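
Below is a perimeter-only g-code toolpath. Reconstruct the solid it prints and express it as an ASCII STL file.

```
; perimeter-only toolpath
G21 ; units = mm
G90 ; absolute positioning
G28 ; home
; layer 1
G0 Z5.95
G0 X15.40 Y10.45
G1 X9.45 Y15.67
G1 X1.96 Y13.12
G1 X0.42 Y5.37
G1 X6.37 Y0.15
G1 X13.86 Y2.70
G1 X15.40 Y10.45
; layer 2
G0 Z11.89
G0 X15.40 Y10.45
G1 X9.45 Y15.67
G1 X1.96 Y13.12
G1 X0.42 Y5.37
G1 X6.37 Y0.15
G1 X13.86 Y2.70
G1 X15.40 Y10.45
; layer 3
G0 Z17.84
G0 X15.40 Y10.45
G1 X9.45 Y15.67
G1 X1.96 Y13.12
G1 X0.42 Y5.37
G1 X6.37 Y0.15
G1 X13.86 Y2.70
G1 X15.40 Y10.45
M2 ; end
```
solid part
  facet normal 0.0000 0.0000 -1.0000
    outer loop
      vertex 1.96 13.12 0.00
      vertex 9.45 15.67 0.00
      vertex 15.40 10.45 0.00
    endloop
  endfacet
  facet normal 0.0000 0.0000 -1.0000
    outer loop
      vertex 0.42 5.37 0.00
      vertex 1.96 13.12 0.00
      vertex 15.40 10.45 0.00
    endloop
  endfacet
  facet normal 0.0000 0.0000 -1.0000
    outer loop
      vertex 6.37 0.15 0.00
      vertex 0.42 5.37 0.00
      vertex 15.40 10.45 0.00
    endloop
  endfacet
  facet normal 0.0000 0.0000 -1.0000
    outer loop
      vertex 13.86 2.70 0.00
      vertex 6.37 0.15 0.00
      vertex 15.40 10.45 0.00
    endloop
  endfacet
  facet normal 0.0000 0.0000 1.0000
    outer loop
      vertex 15.40 10.45 17.84
      vertex 9.45 15.67 17.84
      vertex 1.96 13.12 17.84
    endloop
  endfacet
  facet normal 0.0000 0.0000 1.0000
    outer loop
      vertex 15.40 10.45 17.84
      vertex 1.96 13.12 17.84
      vertex 0.42 5.37 17.84
    endloop
  endfacet
  facet normal 0.0000 0.0000 1.0000
    outer loop
      vertex 15.40 10.45 17.84
      vertex 0.42 5.37 17.84
      vertex 6.37 0.15 17.84
    endloop
  endfacet
  facet normal 0.0000 0.0000 1.0000
    outer loop
      vertex 15.40 10.45 17.84
      vertex 6.37 0.15 17.84
      vertex 13.86 2.70 17.84
    endloop
  endfacet
  facet normal 0.6595 0.7517 0.0000
    outer loop
      vertex 15.40 10.45 0.00
      vertex 9.45 15.67 0.00
      vertex 9.45 15.67 17.84
    endloop
  endfacet
  facet normal 0.6595 0.7517 0.0000
    outer loop
      vertex 15.40 10.45 0.00
      vertex 9.45 15.67 17.84
      vertex 15.40 10.45 17.84
    endloop
  endfacet
  facet normal -0.3223 0.9466 0.0000
    outer loop
      vertex 9.45 15.67 0.00
      vertex 1.96 13.12 0.00
      vertex 1.96 13.12 17.84
    endloop
  endfacet
  facet normal -0.3223 0.9466 0.0000
    outer loop
      vertex 9.45 15.67 0.00
      vertex 1.96 13.12 17.84
      vertex 9.45 15.67 17.84
    endloop
  endfacet
  facet normal -0.9808 0.1949 0.0000
    outer loop
      vertex 1.96 13.12 0.00
      vertex 0.42 5.37 0.00
      vertex 0.42 5.37 17.84
    endloop
  endfacet
  facet normal -0.9808 0.1949 0.0000
    outer loop
      vertex 1.96 13.12 0.00
      vertex 0.42 5.37 17.84
      vertex 1.96 13.12 17.84
    endloop
  endfacet
  facet normal -0.6595 -0.7517 0.0000
    outer loop
      vertex 0.42 5.37 0.00
      vertex 6.37 0.15 0.00
      vertex 6.37 0.15 17.84
    endloop
  endfacet
  facet normal -0.6595 -0.7517 0.0000
    outer loop
      vertex 0.42 5.37 0.00
      vertex 6.37 0.15 17.84
      vertex 0.42 5.37 17.84
    endloop
  endfacet
  facet normal 0.3223 -0.9466 0.0000
    outer loop
      vertex 6.37 0.15 0.00
      vertex 13.86 2.70 0.00
      vertex 13.86 2.70 17.84
    endloop
  endfacet
  facet normal 0.3223 -0.9466 0.0000
    outer loop
      vertex 6.37 0.15 0.00
      vertex 13.86 2.70 17.84
      vertex 6.37 0.15 17.84
    endloop
  endfacet
  facet normal 0.9808 -0.1949 0.0000
    outer loop
      vertex 13.86 2.70 0.00
      vertex 15.40 10.45 0.00
      vertex 15.40 10.45 17.84
    endloop
  endfacet
  facet normal 0.9808 -0.1949 0.0000
    outer loop
      vertex 13.86 2.70 0.00
      vertex 15.40 10.45 17.84
      vertex 13.86 2.70 17.84
    endloop
  endfacet
endsolid part

The G0 Z moves step by Δz≈5.95 mm. Every layer's G1 loop is the same polygon, so the solid is a straight extrusion of it from z=0 to z≈17.8. Closing with flat bottom and top caps and triangulating gives 20 facets — a regular 6-sided prism (a cylinder approximated with 6 flat sides), circumscribed radius ≈ 7.91 mm, height ≈ 17.8 mm.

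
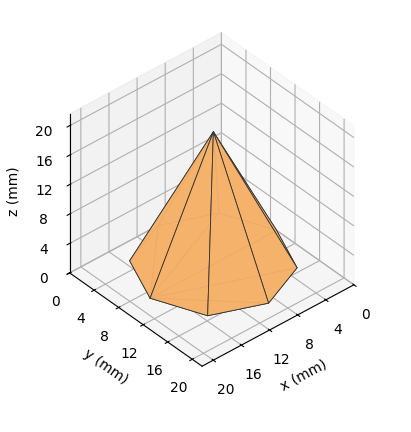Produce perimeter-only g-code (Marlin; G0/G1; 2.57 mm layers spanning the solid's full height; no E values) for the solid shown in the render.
Reading the render: the shape is a regular 8-sided pyramid, base circumscribed radius ≈ 9 mm, apex at z ≈ 18 mm (dimensions read to the nearest mm from the axis ticks). For the g-code, the solid's height is divided into equal slices at the stated Δz and each level perimeter traced with G1 moves after a G0 lift.

; perimeter-only toolpath
G21 ; units = mm
G90 ; absolute positioning
G28 ; home
; layer 1
G0 Z2.57
G0 X16.71 Y9.00
G1 X14.45 Y14.45
G1 X9.00 Y16.71
G1 X3.55 Y14.45
G1 X1.29 Y9.00
G1 X3.55 Y3.55
G1 X9.00 Y1.29
G1 X14.45 Y3.55
G1 X16.71 Y9.00
; layer 2
G0 Z5.14
G0 X15.43 Y9.00
G1 X13.54 Y13.54
G1 X9.00 Y15.43
G1 X4.46 Y13.54
G1 X2.57 Y9.00
G1 X4.46 Y4.46
G1 X9.00 Y2.57
G1 X13.54 Y4.46
G1 X15.43 Y9.00
; layer 3
G0 Z7.71
G0 X14.14 Y9.00
G1 X12.63 Y12.63
G1 X9.00 Y14.14
G1 X5.37 Y12.63
G1 X3.86 Y9.00
G1 X5.37 Y5.37
G1 X9.00 Y3.86
G1 X12.63 Y5.37
G1 X14.14 Y9.00
; layer 4
G0 Z10.29
G0 X12.86 Y9.00
G1 X11.73 Y11.73
G1 X9.00 Y12.86
G1 X6.27 Y11.73
G1 X5.14 Y9.00
G1 X6.27 Y6.27
G1 X9.00 Y5.14
G1 X11.73 Y6.27
G1 X12.86 Y9.00
; layer 5
G0 Z12.86
G0 X11.57 Y9.00
G1 X10.82 Y10.82
G1 X9.00 Y11.57
G1 X7.18 Y10.82
G1 X6.43 Y9.00
G1 X7.18 Y7.18
G1 X9.00 Y6.43
G1 X10.82 Y7.18
G1 X11.57 Y9.00
; layer 6
G0 Z15.43
G0 X10.29 Y9.00
G1 X9.91 Y9.91
G1 X9.00 Y10.29
G1 X8.09 Y9.91
G1 X7.71 Y9.00
G1 X8.09 Y8.09
G1 X9.00 Y7.71
G1 X9.91 Y8.09
G1 X10.29 Y9.00
M2 ; end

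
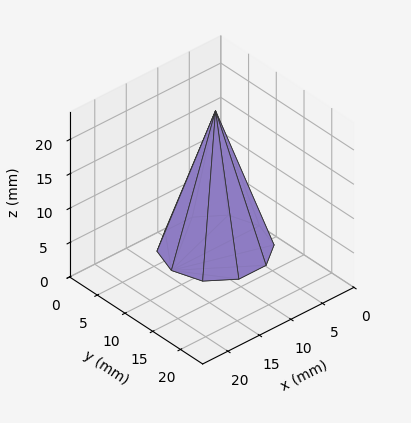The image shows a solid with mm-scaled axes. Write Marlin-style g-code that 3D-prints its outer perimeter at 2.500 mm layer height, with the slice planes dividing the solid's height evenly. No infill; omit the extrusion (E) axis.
Reading the render: the shape is a regular 10-sided pyramid, base circumscribed radius ≈ 7 mm, apex at z ≈ 20 mm (dimensions read to the nearest mm from the axis ticks). For the g-code, the solid's height is divided into equal slices at the stated Δz and each level perimeter traced with G1 moves after a G0 lift.

; perimeter-only toolpath
G21 ; units = mm
G90 ; absolute positioning
G28 ; home
; layer 1
G0 Z2.500
G0 X13.125 Y7.000
G1 X11.955 Y10.600
G1 X8.893 Y12.825
G1 X5.107 Y12.825
G1 X2.045 Y10.600
G1 X0.875 Y7.000
G1 X2.045 Y3.400
G1 X5.107 Y1.175
G1 X8.893 Y1.175
G1 X11.955 Y3.400
G1 X13.125 Y7.000
; layer 2
G0 Z5.000
G0 X12.250 Y7.000
G1 X11.247 Y10.085
G1 X8.622 Y11.993
G1 X5.378 Y11.993
G1 X2.753 Y10.085
G1 X1.750 Y7.000
G1 X2.753 Y3.915
G1 X5.378 Y2.007
G1 X8.622 Y2.007
G1 X11.247 Y3.915
G1 X12.250 Y7.000
; layer 3
G0 Z7.500
G0 X11.375 Y7.000
G1 X10.539 Y9.571
G1 X8.352 Y11.161
G1 X5.648 Y11.161
G1 X3.461 Y9.571
G1 X2.625 Y7.000
G1 X3.461 Y4.429
G1 X5.648 Y2.839
G1 X8.352 Y2.839
G1 X10.539 Y4.429
G1 X11.375 Y7.000
; layer 4
G0 Z10.000
G0 X10.500 Y7.000
G1 X9.832 Y9.057
G1 X8.082 Y10.329
G1 X5.918 Y10.329
G1 X4.168 Y9.057
G1 X3.500 Y7.000
G1 X4.168 Y4.943
G1 X5.918 Y3.671
G1 X8.082 Y3.671
G1 X9.832 Y4.943
G1 X10.500 Y7.000
; layer 5
G0 Z12.500
G0 X9.625 Y7.000
G1 X9.124 Y8.543
G1 X7.811 Y9.496
G1 X6.189 Y9.496
G1 X4.876 Y8.543
G1 X4.375 Y7.000
G1 X4.876 Y5.457
G1 X6.189 Y4.504
G1 X7.811 Y4.504
G1 X9.124 Y5.457
G1 X9.625 Y7.000
; layer 6
G0 Z15.000
G0 X8.750 Y7.000
G1 X8.416 Y8.029
G1 X7.541 Y8.664
G1 X6.459 Y8.664
G1 X5.584 Y8.029
G1 X5.250 Y7.000
G1 X5.584 Y5.971
G1 X6.459 Y5.336
G1 X7.541 Y5.336
G1 X8.416 Y5.971
G1 X8.750 Y7.000
; layer 7
G0 Z17.500
G0 X7.875 Y7.000
G1 X7.708 Y7.514
G1 X7.270 Y7.832
G1 X6.730 Y7.832
G1 X6.292 Y7.514
G1 X6.125 Y7.000
G1 X6.292 Y6.486
G1 X6.730 Y6.168
G1 X7.270 Y6.168
G1 X7.708 Y6.486
G1 X7.875 Y7.000
M2 ; end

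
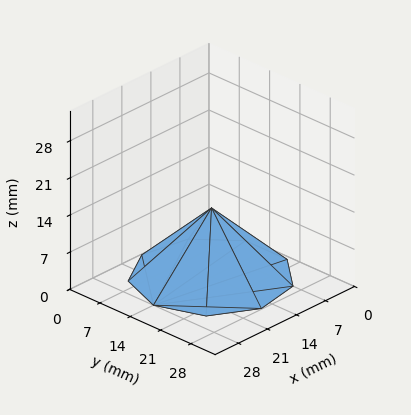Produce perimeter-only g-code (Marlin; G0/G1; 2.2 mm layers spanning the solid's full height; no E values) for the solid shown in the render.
Reading the render: the shape is a regular 9-sided pyramid, base circumscribed radius ≈ 14 mm, apex at z ≈ 13 mm (dimensions read to the nearest mm from the axis ticks). For the g-code, the solid's height is divided into equal slices at the stated Δz and each level perimeter traced with G1 moves after a G0 lift.

; perimeter-only toolpath
G21 ; units = mm
G90 ; absolute positioning
G28 ; home
; layer 1
G0 Z2.2
G0 X25.7 Y14.0
G1 X22.9 Y21.5
G1 X16.0 Y25.5
G1 X8.2 Y24.1
G1 X3.0 Y18.0
G1 X3.0 Y10.0
G1 X8.2 Y3.9
G1 X16.0 Y2.5
G1 X22.9 Y6.5
G1 X25.7 Y14.0
; layer 2
G0 Z4.3
G0 X23.3 Y14.0
G1 X21.1 Y20.0
G1 X15.6 Y23.2
G1 X9.3 Y22.1
G1 X5.2 Y17.2
G1 X5.2 Y10.8
G1 X9.3 Y5.9
G1 X15.6 Y4.8
G1 X21.1 Y8.0
G1 X23.3 Y14.0
; layer 3
G0 Z6.5
G0 X21.0 Y14.0
G1 X19.4 Y18.5
G1 X15.2 Y20.9
G1 X10.5 Y20.1
G1 X7.4 Y16.4
G1 X7.4 Y11.6
G1 X10.5 Y8.0
G1 X15.2 Y7.1
G1 X19.4 Y9.5
G1 X21.0 Y14.0
; layer 4
G0 Z8.7
G0 X18.7 Y14.0
G1 X17.6 Y17.0
G1 X14.8 Y18.6
G1 X11.7 Y18.0
G1 X9.6 Y15.6
G1 X9.6 Y12.4
G1 X11.7 Y10.0
G1 X14.8 Y9.4
G1 X17.6 Y11.0
G1 X18.7 Y14.0
; layer 5
G0 Z10.8
G0 X16.3 Y14.0
G1 X15.8 Y15.5
G1 X14.4 Y16.3
G1 X12.8 Y16.0
G1 X11.8 Y14.8
G1 X11.8 Y13.2
G1 X12.8 Y12.0
G1 X14.4 Y11.7
G1 X15.8 Y12.5
G1 X16.3 Y14.0
M2 ; end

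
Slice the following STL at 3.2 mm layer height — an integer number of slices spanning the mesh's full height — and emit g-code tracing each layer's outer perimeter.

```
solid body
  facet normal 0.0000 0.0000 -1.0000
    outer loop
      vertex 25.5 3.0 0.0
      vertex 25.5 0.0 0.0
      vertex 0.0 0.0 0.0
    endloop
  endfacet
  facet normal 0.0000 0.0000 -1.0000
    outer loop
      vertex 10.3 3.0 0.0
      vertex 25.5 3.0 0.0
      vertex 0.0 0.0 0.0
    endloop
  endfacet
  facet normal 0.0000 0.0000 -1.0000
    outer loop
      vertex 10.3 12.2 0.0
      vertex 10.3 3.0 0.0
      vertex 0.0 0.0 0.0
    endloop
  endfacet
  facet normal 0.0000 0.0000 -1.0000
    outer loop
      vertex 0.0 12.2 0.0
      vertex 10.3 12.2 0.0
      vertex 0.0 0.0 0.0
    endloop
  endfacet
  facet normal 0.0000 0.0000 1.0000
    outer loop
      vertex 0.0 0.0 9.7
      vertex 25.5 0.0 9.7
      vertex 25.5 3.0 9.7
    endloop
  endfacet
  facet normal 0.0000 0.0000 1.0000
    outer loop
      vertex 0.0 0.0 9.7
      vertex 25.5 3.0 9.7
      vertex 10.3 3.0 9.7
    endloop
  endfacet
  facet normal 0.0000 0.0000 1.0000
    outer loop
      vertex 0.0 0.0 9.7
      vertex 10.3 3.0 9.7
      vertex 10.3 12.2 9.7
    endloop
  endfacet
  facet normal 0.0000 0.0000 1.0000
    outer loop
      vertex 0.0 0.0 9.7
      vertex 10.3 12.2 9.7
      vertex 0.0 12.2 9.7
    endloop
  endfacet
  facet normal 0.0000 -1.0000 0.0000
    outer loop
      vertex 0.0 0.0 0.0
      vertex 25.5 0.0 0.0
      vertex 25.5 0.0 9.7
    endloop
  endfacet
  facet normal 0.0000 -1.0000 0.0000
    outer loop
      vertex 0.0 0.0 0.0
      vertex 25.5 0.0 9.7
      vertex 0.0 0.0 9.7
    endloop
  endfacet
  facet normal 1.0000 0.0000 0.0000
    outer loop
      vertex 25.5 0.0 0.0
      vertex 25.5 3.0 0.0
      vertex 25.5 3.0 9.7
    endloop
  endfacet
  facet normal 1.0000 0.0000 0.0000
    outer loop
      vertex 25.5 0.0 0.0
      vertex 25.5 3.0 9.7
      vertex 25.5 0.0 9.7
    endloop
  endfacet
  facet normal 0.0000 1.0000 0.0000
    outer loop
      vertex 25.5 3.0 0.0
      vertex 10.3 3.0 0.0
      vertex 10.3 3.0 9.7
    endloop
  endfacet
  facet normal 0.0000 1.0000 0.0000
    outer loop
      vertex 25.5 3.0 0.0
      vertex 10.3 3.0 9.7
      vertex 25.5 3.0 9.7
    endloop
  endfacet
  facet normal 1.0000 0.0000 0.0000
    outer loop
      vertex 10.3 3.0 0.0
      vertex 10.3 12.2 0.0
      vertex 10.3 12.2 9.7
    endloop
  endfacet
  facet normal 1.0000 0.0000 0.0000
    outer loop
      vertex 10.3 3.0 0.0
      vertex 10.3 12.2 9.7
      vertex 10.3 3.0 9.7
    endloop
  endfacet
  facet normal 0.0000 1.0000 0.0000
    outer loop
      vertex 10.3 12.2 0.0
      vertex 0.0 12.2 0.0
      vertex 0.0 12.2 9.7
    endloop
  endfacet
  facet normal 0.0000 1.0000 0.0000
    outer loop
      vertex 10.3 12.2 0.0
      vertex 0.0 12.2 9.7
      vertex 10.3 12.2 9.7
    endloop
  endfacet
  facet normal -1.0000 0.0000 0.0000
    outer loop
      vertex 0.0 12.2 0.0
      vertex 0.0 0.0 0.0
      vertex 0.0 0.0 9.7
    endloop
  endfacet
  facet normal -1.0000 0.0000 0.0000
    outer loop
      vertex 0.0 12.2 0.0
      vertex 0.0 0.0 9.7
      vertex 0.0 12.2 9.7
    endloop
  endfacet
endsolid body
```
; perimeter-only toolpath
G21 ; units = mm
G90 ; absolute positioning
G28 ; home
; layer 1
G0 Z3.2
G0 X0.0 Y0.0
G1 X25.5 Y0.0
G1 X25.5 Y3.0
G1 X10.3 Y3.0
G1 X10.3 Y12.2
G1 X0.0 Y12.2
G1 X0.0 Y0.0
; layer 2
G0 Z6.5
G0 X0.0 Y0.0
G1 X25.5 Y0.0
G1 X25.5 Y3.0
G1 X10.3 Y3.0
G1 X10.3 Y12.2
G1 X0.0 Y12.2
G1 X0.0 Y0.0
; layer 3
G0 Z9.7
G0 X0.0 Y0.0
G1 X25.5 Y0.0
G1 X25.5 Y3.0
G1 X10.3 Y3.0
G1 X10.3 Y12.2
G1 X0.0 Y12.2
G1 X0.0 Y0.0
M2 ; end

The solid is an L-shaped prism: outer 25.5 × 12.2 mm, arm thicknesses ≈ 3 mm (horizontal) and 10.3 mm (vertical), extruded 9.7 mm in z. Slicing at Δz = 3.2 mm — 3 equal slices spanning the solid's height, so layer i sits at z = i·h/3 — gives 3 non-empty perimeters. Each is a 6-segment closed polygon; G0 lifts to the layer z and rapids to the start vertex, then G1 traces the edges.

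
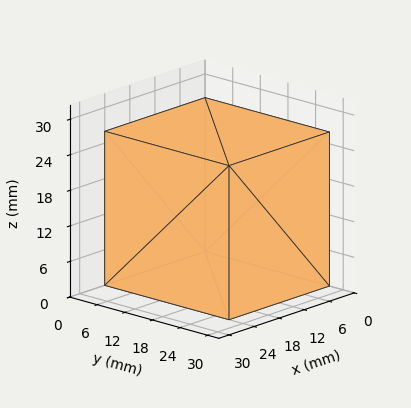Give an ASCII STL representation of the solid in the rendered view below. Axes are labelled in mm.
Reading the render: the shape is a rectangular box, roughly 24 × 27 mm footprint and 26 mm tall (dimensions read to the nearest mm from the axis ticks). For the STL, each face is triangulated and given an outward normal.

solid part
  facet normal 0.0000 0.0000 -1.0000
    outer loop
      vertex 24.000 27.000 0.000
      vertex 24.000 0.000 0.000
      vertex 0.000 0.000 0.000
    endloop
  endfacet
  facet normal 0.0000 0.0000 -1.0000
    outer loop
      vertex 0.000 27.000 0.000
      vertex 24.000 27.000 0.000
      vertex 0.000 0.000 0.000
    endloop
  endfacet
  facet normal 0.0000 0.0000 1.0000
    outer loop
      vertex 0.000 0.000 26.000
      vertex 24.000 0.000 26.000
      vertex 24.000 27.000 26.000
    endloop
  endfacet
  facet normal 0.0000 0.0000 1.0000
    outer loop
      vertex 0.000 0.000 26.000
      vertex 24.000 27.000 26.000
      vertex 0.000 27.000 26.000
    endloop
  endfacet
  facet normal 0.0000 -1.0000 0.0000
    outer loop
      vertex 0.000 0.000 0.000
      vertex 24.000 0.000 0.000
      vertex 24.000 0.000 26.000
    endloop
  endfacet
  facet normal 0.0000 -1.0000 0.0000
    outer loop
      vertex 0.000 0.000 0.000
      vertex 24.000 0.000 26.000
      vertex 0.000 0.000 26.000
    endloop
  endfacet
  facet normal 0.0000 1.0000 0.0000
    outer loop
      vertex 24.000 27.000 26.000
      vertex 24.000 27.000 0.000
      vertex 0.000 27.000 0.000
    endloop
  endfacet
  facet normal 0.0000 1.0000 0.0000
    outer loop
      vertex 0.000 27.000 26.000
      vertex 24.000 27.000 26.000
      vertex 0.000 27.000 0.000
    endloop
  endfacet
  facet normal -1.0000 0.0000 0.0000
    outer loop
      vertex 0.000 27.000 26.000
      vertex 0.000 27.000 0.000
      vertex 0.000 0.000 0.000
    endloop
  endfacet
  facet normal -1.0000 0.0000 0.0000
    outer loop
      vertex 0.000 0.000 26.000
      vertex 0.000 27.000 26.000
      vertex 0.000 0.000 0.000
    endloop
  endfacet
  facet normal 1.0000 0.0000 0.0000
    outer loop
      vertex 24.000 0.000 0.000
      vertex 24.000 27.000 0.000
      vertex 24.000 27.000 26.000
    endloop
  endfacet
  facet normal 1.0000 0.0000 0.0000
    outer loop
      vertex 24.000 0.000 0.000
      vertex 24.000 27.000 26.000
      vertex 24.000 0.000 26.000
    endloop
  endfacet
endsolid part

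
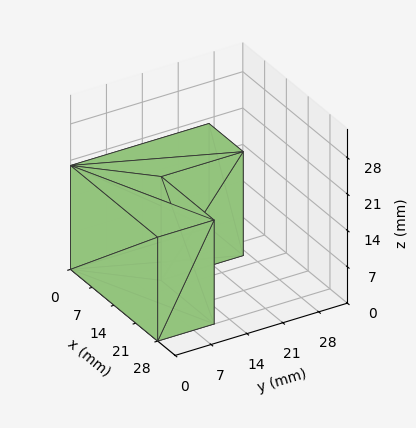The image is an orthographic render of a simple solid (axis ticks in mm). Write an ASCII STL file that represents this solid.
Reading the render: the shape is an L-shaped prism: outer 28 × 27 mm, arm thicknesses ≈ 11 mm (horizontal) and 11 mm (vertical), extruded 20 mm in z (dimensions read to the nearest mm from the axis ticks). For the STL, each face is triangulated and given an outward normal.

solid part
  facet normal 0.0000 0.0000 -1.0000
    outer loop
      vertex 28.00 11.00 0.00
      vertex 28.00 0.00 0.00
      vertex 0.00 0.00 0.00
    endloop
  endfacet
  facet normal 0.0000 0.0000 -1.0000
    outer loop
      vertex 11.00 11.00 0.00
      vertex 28.00 11.00 0.00
      vertex 0.00 0.00 0.00
    endloop
  endfacet
  facet normal 0.0000 0.0000 -1.0000
    outer loop
      vertex 11.00 27.00 0.00
      vertex 11.00 11.00 0.00
      vertex 0.00 0.00 0.00
    endloop
  endfacet
  facet normal 0.0000 0.0000 -1.0000
    outer loop
      vertex 0.00 27.00 0.00
      vertex 11.00 27.00 0.00
      vertex 0.00 0.00 0.00
    endloop
  endfacet
  facet normal 0.0000 0.0000 1.0000
    outer loop
      vertex 0.00 0.00 20.00
      vertex 28.00 0.00 20.00
      vertex 28.00 11.00 20.00
    endloop
  endfacet
  facet normal 0.0000 0.0000 1.0000
    outer loop
      vertex 0.00 0.00 20.00
      vertex 28.00 11.00 20.00
      vertex 11.00 11.00 20.00
    endloop
  endfacet
  facet normal 0.0000 0.0000 1.0000
    outer loop
      vertex 0.00 0.00 20.00
      vertex 11.00 11.00 20.00
      vertex 11.00 27.00 20.00
    endloop
  endfacet
  facet normal 0.0000 0.0000 1.0000
    outer loop
      vertex 0.00 0.00 20.00
      vertex 11.00 27.00 20.00
      vertex 0.00 27.00 20.00
    endloop
  endfacet
  facet normal 0.0000 -1.0000 0.0000
    outer loop
      vertex 0.00 0.00 0.00
      vertex 28.00 0.00 0.00
      vertex 28.00 0.00 20.00
    endloop
  endfacet
  facet normal 0.0000 -1.0000 0.0000
    outer loop
      vertex 0.00 0.00 0.00
      vertex 28.00 0.00 20.00
      vertex 0.00 0.00 20.00
    endloop
  endfacet
  facet normal 1.0000 0.0000 0.0000
    outer loop
      vertex 28.00 0.00 0.00
      vertex 28.00 11.00 0.00
      vertex 28.00 11.00 20.00
    endloop
  endfacet
  facet normal 1.0000 0.0000 0.0000
    outer loop
      vertex 28.00 0.00 0.00
      vertex 28.00 11.00 20.00
      vertex 28.00 0.00 20.00
    endloop
  endfacet
  facet normal 0.0000 1.0000 0.0000
    outer loop
      vertex 28.00 11.00 0.00
      vertex 11.00 11.00 0.00
      vertex 11.00 11.00 20.00
    endloop
  endfacet
  facet normal 0.0000 1.0000 0.0000
    outer loop
      vertex 28.00 11.00 0.00
      vertex 11.00 11.00 20.00
      vertex 28.00 11.00 20.00
    endloop
  endfacet
  facet normal 1.0000 0.0000 0.0000
    outer loop
      vertex 11.00 11.00 0.00
      vertex 11.00 27.00 0.00
      vertex 11.00 27.00 20.00
    endloop
  endfacet
  facet normal 1.0000 0.0000 0.0000
    outer loop
      vertex 11.00 11.00 0.00
      vertex 11.00 27.00 20.00
      vertex 11.00 11.00 20.00
    endloop
  endfacet
  facet normal 0.0000 1.0000 0.0000
    outer loop
      vertex 11.00 27.00 0.00
      vertex 0.00 27.00 0.00
      vertex 0.00 27.00 20.00
    endloop
  endfacet
  facet normal 0.0000 1.0000 0.0000
    outer loop
      vertex 11.00 27.00 0.00
      vertex 0.00 27.00 20.00
      vertex 11.00 27.00 20.00
    endloop
  endfacet
  facet normal -1.0000 0.0000 0.0000
    outer loop
      vertex 0.00 27.00 0.00
      vertex 0.00 0.00 0.00
      vertex 0.00 0.00 20.00
    endloop
  endfacet
  facet normal -1.0000 0.0000 0.0000
    outer loop
      vertex 0.00 27.00 0.00
      vertex 0.00 0.00 20.00
      vertex 0.00 27.00 20.00
    endloop
  endfacet
endsolid part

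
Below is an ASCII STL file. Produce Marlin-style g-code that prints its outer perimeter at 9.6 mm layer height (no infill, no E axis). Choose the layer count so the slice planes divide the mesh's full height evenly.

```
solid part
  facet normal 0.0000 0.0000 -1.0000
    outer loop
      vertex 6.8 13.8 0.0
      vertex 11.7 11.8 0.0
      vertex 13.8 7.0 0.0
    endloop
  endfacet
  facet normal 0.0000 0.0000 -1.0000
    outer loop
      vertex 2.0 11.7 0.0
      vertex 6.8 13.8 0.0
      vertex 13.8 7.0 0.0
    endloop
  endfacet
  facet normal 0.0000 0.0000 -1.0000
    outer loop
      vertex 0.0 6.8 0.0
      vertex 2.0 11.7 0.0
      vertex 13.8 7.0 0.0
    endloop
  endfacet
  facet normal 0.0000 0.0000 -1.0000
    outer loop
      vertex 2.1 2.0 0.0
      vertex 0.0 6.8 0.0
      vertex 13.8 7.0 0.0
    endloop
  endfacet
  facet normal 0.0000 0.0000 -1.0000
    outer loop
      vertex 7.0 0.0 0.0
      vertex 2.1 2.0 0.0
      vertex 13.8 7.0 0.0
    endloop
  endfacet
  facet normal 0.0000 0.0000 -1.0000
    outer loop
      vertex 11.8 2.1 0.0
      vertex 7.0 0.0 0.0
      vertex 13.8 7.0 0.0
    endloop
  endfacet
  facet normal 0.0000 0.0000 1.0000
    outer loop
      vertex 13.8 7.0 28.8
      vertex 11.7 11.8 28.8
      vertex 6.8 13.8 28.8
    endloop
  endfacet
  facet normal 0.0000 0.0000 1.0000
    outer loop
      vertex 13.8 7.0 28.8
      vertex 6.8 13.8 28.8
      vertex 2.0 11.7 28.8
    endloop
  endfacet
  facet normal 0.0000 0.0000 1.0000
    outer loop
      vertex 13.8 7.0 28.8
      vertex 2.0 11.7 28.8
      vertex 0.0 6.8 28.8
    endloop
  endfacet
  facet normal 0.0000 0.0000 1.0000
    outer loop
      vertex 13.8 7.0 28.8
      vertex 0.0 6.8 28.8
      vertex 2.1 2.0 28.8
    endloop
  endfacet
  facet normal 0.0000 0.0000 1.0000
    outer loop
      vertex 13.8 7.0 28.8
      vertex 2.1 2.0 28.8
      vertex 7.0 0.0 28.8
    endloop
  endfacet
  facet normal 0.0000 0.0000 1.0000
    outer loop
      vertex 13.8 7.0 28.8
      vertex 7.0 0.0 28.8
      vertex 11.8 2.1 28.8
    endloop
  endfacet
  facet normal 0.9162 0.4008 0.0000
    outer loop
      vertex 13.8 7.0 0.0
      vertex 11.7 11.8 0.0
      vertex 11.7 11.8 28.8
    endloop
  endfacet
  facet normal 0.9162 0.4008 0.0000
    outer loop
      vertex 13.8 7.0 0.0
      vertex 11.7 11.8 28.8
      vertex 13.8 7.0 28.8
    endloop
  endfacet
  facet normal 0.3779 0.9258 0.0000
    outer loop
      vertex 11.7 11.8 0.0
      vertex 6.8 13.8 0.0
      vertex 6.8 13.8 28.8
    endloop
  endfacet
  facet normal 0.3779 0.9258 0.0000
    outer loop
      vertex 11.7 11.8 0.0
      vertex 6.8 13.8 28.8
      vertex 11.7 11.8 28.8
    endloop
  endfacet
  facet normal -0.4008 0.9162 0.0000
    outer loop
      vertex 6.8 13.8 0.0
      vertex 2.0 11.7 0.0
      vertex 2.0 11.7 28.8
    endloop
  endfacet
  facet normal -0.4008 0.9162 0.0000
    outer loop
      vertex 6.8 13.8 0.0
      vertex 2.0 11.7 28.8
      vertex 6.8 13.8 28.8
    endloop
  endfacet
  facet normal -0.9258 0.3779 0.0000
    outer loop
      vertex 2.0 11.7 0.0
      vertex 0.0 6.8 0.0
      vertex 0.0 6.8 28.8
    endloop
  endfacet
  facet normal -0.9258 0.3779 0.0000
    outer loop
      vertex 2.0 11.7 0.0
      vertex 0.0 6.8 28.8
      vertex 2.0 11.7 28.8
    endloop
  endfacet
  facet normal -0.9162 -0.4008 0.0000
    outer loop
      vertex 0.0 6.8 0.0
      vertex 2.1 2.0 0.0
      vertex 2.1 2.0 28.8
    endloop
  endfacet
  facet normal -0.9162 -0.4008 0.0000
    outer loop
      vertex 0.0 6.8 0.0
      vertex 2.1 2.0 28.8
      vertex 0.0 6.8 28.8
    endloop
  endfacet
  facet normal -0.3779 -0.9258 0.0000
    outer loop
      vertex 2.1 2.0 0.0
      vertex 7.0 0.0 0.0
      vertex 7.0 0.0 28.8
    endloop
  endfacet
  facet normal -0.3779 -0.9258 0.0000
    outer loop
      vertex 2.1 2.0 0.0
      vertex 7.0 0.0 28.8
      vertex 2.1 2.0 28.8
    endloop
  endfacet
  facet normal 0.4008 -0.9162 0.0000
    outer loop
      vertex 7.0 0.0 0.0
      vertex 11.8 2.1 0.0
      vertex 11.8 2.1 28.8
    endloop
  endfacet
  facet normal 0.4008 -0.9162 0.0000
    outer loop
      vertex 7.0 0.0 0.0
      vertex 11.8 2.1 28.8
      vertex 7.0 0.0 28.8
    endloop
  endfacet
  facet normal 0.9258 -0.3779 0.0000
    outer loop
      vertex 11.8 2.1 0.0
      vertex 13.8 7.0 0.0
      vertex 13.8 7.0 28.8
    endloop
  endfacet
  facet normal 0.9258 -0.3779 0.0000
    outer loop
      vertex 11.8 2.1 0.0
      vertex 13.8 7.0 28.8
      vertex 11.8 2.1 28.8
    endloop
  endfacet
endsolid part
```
; perimeter-only toolpath
G21 ; units = mm
G90 ; absolute positioning
G28 ; home
; layer 1
G0 Z9.6
G0 X13.8 Y7.0
G1 X11.7 Y11.8
G1 X6.8 Y13.8
G1 X2.0 Y11.7
G1 X0.0 Y6.8
G1 X2.1 Y2.0
G1 X7.0 Y0.0
G1 X11.8 Y2.1
G1 X13.8 Y7.0
; layer 2
G0 Z19.2
G0 X13.8 Y7.0
G1 X11.7 Y11.8
G1 X6.8 Y13.8
G1 X2.0 Y11.7
G1 X0.0 Y6.8
G1 X2.1 Y2.0
G1 X7.0 Y0.0
G1 X11.8 Y2.1
G1 X13.8 Y7.0
; layer 3
G0 Z28.8
G0 X13.8 Y7.0
G1 X11.7 Y11.8
G1 X6.8 Y13.8
G1 X2.0 Y11.7
G1 X0.0 Y6.8
G1 X2.1 Y2.0
G1 X7.0 Y0.0
G1 X11.8 Y2.1
G1 X13.8 Y7.0
M2 ; end

The solid is a regular 8-sided prism (a cylinder approximated with 8 flat sides), circumscribed radius ≈ 6.9 mm, height ≈ 28.8 mm. Slicing at Δz = 9.6 mm — 3 equal slices spanning the solid's height, so layer i sits at z = i·h/3 — gives 3 non-empty perimeters. Each is a 8-segment closed polygon; G0 lifts to the layer z and rapids to the start vertex, then G1 traces the edges.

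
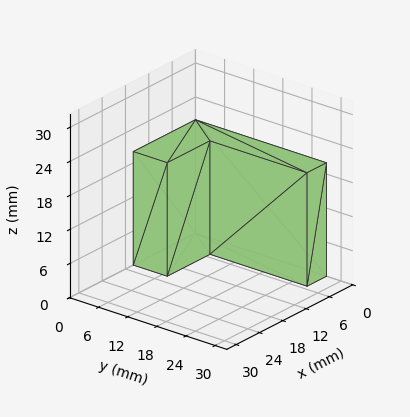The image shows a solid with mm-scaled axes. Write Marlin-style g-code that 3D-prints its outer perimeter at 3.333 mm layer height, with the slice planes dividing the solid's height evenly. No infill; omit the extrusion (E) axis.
Reading the render: the shape is an L-shaped prism: outer 16 × 27 mm, arm thicknesses ≈ 7 mm (horizontal) and 5 mm (vertical), extruded 20 mm in z (dimensions read to the nearest mm from the axis ticks). For the g-code, the solid's height is divided into equal slices at the stated Δz and each level perimeter traced with G1 moves after a G0 lift.

; perimeter-only toolpath
G21 ; units = mm
G90 ; absolute positioning
G28 ; home
; layer 1
G0 Z3.333
G0 X0.000 Y0.000
G1 X16.000 Y0.000
G1 X16.000 Y7.000
G1 X5.000 Y7.000
G1 X5.000 Y27.000
G1 X0.000 Y27.000
G1 X0.000 Y0.000
; layer 2
G0 Z6.667
G0 X0.000 Y0.000
G1 X16.000 Y0.000
G1 X16.000 Y7.000
G1 X5.000 Y7.000
G1 X5.000 Y27.000
G1 X0.000 Y27.000
G1 X0.000 Y0.000
; layer 3
G0 Z10.000
G0 X0.000 Y0.000
G1 X16.000 Y0.000
G1 X16.000 Y7.000
G1 X5.000 Y7.000
G1 X5.000 Y27.000
G1 X0.000 Y27.000
G1 X0.000 Y0.000
; layer 4
G0 Z13.333
G0 X0.000 Y0.000
G1 X16.000 Y0.000
G1 X16.000 Y7.000
G1 X5.000 Y7.000
G1 X5.000 Y27.000
G1 X0.000 Y27.000
G1 X0.000 Y0.000
; layer 5
G0 Z16.667
G0 X0.000 Y0.000
G1 X16.000 Y0.000
G1 X16.000 Y7.000
G1 X5.000 Y7.000
G1 X5.000 Y27.000
G1 X0.000 Y27.000
G1 X0.000 Y0.000
; layer 6
G0 Z20.000
G0 X0.000 Y0.000
G1 X16.000 Y0.000
G1 X16.000 Y7.000
G1 X5.000 Y7.000
G1 X5.000 Y27.000
G1 X0.000 Y27.000
G1 X0.000 Y0.000
M2 ; end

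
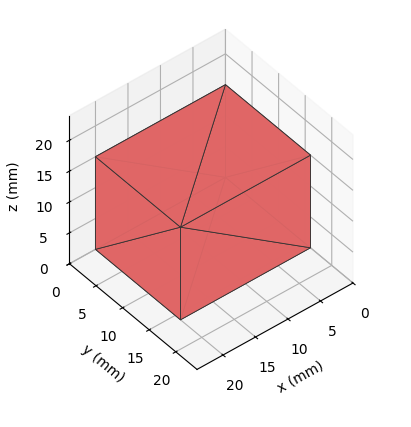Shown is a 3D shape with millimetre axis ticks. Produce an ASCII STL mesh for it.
Reading the render: the shape is a rectangular box, roughly 20 × 16 mm footprint and 15 mm tall (dimensions read to the nearest mm from the axis ticks). For the STL, each face is triangulated and given an outward normal.

solid part
  facet normal 0.0000 0.0000 -1.0000
    outer loop
      vertex 20.0 16.0 0.0
      vertex 20.0 0.0 0.0
      vertex 0.0 0.0 0.0
    endloop
  endfacet
  facet normal 0.0000 0.0000 -1.0000
    outer loop
      vertex 0.0 16.0 0.0
      vertex 20.0 16.0 0.0
      vertex 0.0 0.0 0.0
    endloop
  endfacet
  facet normal 0.0000 0.0000 1.0000
    outer loop
      vertex 0.0 0.0 15.0
      vertex 20.0 0.0 15.0
      vertex 20.0 16.0 15.0
    endloop
  endfacet
  facet normal 0.0000 0.0000 1.0000
    outer loop
      vertex 0.0 0.0 15.0
      vertex 20.0 16.0 15.0
      vertex 0.0 16.0 15.0
    endloop
  endfacet
  facet normal 0.0000 -1.0000 0.0000
    outer loop
      vertex 0.0 0.0 0.0
      vertex 20.0 0.0 0.0
      vertex 20.0 0.0 15.0
    endloop
  endfacet
  facet normal 0.0000 -1.0000 0.0000
    outer loop
      vertex 0.0 0.0 0.0
      vertex 20.0 0.0 15.0
      vertex 0.0 0.0 15.0
    endloop
  endfacet
  facet normal 0.0000 1.0000 0.0000
    outer loop
      vertex 20.0 16.0 15.0
      vertex 20.0 16.0 0.0
      vertex 0.0 16.0 0.0
    endloop
  endfacet
  facet normal 0.0000 1.0000 0.0000
    outer loop
      vertex 0.0 16.0 15.0
      vertex 20.0 16.0 15.0
      vertex 0.0 16.0 0.0
    endloop
  endfacet
  facet normal -1.0000 0.0000 0.0000
    outer loop
      vertex 0.0 16.0 15.0
      vertex 0.0 16.0 0.0
      vertex 0.0 0.0 0.0
    endloop
  endfacet
  facet normal -1.0000 0.0000 0.0000
    outer loop
      vertex 0.0 0.0 15.0
      vertex 0.0 16.0 15.0
      vertex 0.0 0.0 0.0
    endloop
  endfacet
  facet normal 1.0000 0.0000 0.0000
    outer loop
      vertex 20.0 0.0 0.0
      vertex 20.0 16.0 0.0
      vertex 20.0 16.0 15.0
    endloop
  endfacet
  facet normal 1.0000 0.0000 0.0000
    outer loop
      vertex 20.0 0.0 0.0
      vertex 20.0 16.0 15.0
      vertex 20.0 0.0 15.0
    endloop
  endfacet
endsolid part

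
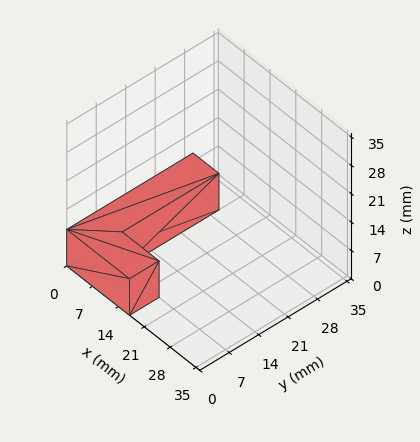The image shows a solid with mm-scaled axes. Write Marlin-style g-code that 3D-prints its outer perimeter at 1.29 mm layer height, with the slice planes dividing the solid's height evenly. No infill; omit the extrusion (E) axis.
Reading the render: the shape is an L-shaped prism: outer 17 × 30 mm, arm thicknesses ≈ 7 mm (horizontal) and 7 mm (vertical), extruded 9 mm in z (dimensions read to the nearest mm from the axis ticks). For the g-code, the solid's height is divided into equal slices at the stated Δz and each level perimeter traced with G1 moves after a G0 lift.

; perimeter-only toolpath
G21 ; units = mm
G90 ; absolute positioning
G28 ; home
; layer 1
G0 Z1.29
G0 X0.00 Y0.00
G1 X17.00 Y0.00
G1 X17.00 Y7.00
G1 X7.00 Y7.00
G1 X7.00 Y30.00
G1 X0.00 Y30.00
G1 X0.00 Y0.00
; layer 2
G0 Z2.57
G0 X0.00 Y0.00
G1 X17.00 Y0.00
G1 X17.00 Y7.00
G1 X7.00 Y7.00
G1 X7.00 Y30.00
G1 X0.00 Y30.00
G1 X0.00 Y0.00
; layer 3
G0 Z3.86
G0 X0.00 Y0.00
G1 X17.00 Y0.00
G1 X17.00 Y7.00
G1 X7.00 Y7.00
G1 X7.00 Y30.00
G1 X0.00 Y30.00
G1 X0.00 Y0.00
; layer 4
G0 Z5.14
G0 X0.00 Y0.00
G1 X17.00 Y0.00
G1 X17.00 Y7.00
G1 X7.00 Y7.00
G1 X7.00 Y30.00
G1 X0.00 Y30.00
G1 X0.00 Y0.00
; layer 5
G0 Z6.43
G0 X0.00 Y0.00
G1 X17.00 Y0.00
G1 X17.00 Y7.00
G1 X7.00 Y7.00
G1 X7.00 Y30.00
G1 X0.00 Y30.00
G1 X0.00 Y0.00
; layer 6
G0 Z7.71
G0 X0.00 Y0.00
G1 X17.00 Y0.00
G1 X17.00 Y7.00
G1 X7.00 Y7.00
G1 X7.00 Y30.00
G1 X0.00 Y30.00
G1 X0.00 Y0.00
; layer 7
G0 Z9.00
G0 X0.00 Y0.00
G1 X17.00 Y0.00
G1 X17.00 Y7.00
G1 X7.00 Y7.00
G1 X7.00 Y30.00
G1 X0.00 Y30.00
G1 X0.00 Y0.00
M2 ; end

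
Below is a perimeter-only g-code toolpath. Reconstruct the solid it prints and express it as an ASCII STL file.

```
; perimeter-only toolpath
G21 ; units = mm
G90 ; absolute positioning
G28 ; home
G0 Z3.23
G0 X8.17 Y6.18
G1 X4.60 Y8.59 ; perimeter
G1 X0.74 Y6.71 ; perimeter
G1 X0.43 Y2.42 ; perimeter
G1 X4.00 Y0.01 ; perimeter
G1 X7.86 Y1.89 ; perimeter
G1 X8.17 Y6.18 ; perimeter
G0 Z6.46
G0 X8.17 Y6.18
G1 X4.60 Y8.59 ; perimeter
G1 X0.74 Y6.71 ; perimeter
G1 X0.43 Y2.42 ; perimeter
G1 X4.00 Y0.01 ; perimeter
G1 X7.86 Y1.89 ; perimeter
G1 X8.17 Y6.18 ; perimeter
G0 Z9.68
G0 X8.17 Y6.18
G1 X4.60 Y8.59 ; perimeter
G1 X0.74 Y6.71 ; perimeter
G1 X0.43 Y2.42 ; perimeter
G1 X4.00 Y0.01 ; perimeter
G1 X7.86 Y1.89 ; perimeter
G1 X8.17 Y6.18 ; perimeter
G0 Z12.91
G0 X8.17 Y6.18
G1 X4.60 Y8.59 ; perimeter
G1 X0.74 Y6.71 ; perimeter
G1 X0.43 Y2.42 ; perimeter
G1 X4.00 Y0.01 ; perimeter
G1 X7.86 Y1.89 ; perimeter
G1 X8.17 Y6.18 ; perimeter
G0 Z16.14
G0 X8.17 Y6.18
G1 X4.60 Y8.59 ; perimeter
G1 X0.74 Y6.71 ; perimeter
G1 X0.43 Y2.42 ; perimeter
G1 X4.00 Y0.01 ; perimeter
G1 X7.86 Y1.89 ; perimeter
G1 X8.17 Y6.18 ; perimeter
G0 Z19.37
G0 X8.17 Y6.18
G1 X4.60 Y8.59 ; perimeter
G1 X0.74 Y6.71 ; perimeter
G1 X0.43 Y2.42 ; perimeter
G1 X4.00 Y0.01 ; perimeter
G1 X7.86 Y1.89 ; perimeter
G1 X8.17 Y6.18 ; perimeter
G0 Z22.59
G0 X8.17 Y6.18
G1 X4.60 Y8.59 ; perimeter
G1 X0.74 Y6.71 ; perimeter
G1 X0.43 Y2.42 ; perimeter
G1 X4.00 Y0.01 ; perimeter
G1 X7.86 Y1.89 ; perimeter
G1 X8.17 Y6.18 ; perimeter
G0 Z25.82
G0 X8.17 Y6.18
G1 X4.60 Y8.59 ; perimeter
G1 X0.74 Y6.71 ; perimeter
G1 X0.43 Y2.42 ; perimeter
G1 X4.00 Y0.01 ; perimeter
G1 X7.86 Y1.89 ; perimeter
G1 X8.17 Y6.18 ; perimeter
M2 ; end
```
solid part
  facet normal 0.0000 0.0000 -1.0000
    outer loop
      vertex 0.74 6.71 0.00
      vertex 4.60 8.59 0.00
      vertex 8.17 6.18 0.00
    endloop
  endfacet
  facet normal 0.0000 0.0000 -1.0000
    outer loop
      vertex 0.43 2.42 0.00
      vertex 0.74 6.71 0.00
      vertex 8.17 6.18 0.00
    endloop
  endfacet
  facet normal 0.0000 0.0000 -1.0000
    outer loop
      vertex 4.00 0.01 0.00
      vertex 0.43 2.42 0.00
      vertex 8.17 6.18 0.00
    endloop
  endfacet
  facet normal 0.0000 0.0000 -1.0000
    outer loop
      vertex 7.86 1.89 0.00
      vertex 4.00 0.01 0.00
      vertex 8.17 6.18 0.00
    endloop
  endfacet
  facet normal 0.0000 0.0000 1.0000
    outer loop
      vertex 8.17 6.18 25.82
      vertex 4.60 8.59 25.82
      vertex 0.74 6.71 25.82
    endloop
  endfacet
  facet normal 0.0000 0.0000 1.0000
    outer loop
      vertex 8.17 6.18 25.82
      vertex 0.74 6.71 25.82
      vertex 0.43 2.42 25.82
    endloop
  endfacet
  facet normal 0.0000 0.0000 1.0000
    outer loop
      vertex 8.17 6.18 25.82
      vertex 0.43 2.42 25.82
      vertex 4.00 0.01 25.82
    endloop
  endfacet
  facet normal 0.0000 0.0000 1.0000
    outer loop
      vertex 8.17 6.18 25.82
      vertex 4.00 0.01 25.82
      vertex 7.86 1.89 25.82
    endloop
  endfacet
  facet normal 0.5595 0.8288 0.0000
    outer loop
      vertex 8.17 6.18 0.00
      vertex 4.60 8.59 0.00
      vertex 4.60 8.59 25.82
    endloop
  endfacet
  facet normal 0.5595 0.8288 0.0000
    outer loop
      vertex 8.17 6.18 0.00
      vertex 4.60 8.59 25.82
      vertex 8.17 6.18 25.82
    endloop
  endfacet
  facet normal -0.4379 0.8990 0.0000
    outer loop
      vertex 4.60 8.59 0.00
      vertex 0.74 6.71 0.00
      vertex 0.74 6.71 25.82
    endloop
  endfacet
  facet normal -0.4379 0.8990 0.0000
    outer loop
      vertex 4.60 8.59 0.00
      vertex 0.74 6.71 25.82
      vertex 4.60 8.59 25.82
    endloop
  endfacet
  facet normal -0.9974 0.0721 0.0000
    outer loop
      vertex 0.74 6.71 0.00
      vertex 0.43 2.42 0.00
      vertex 0.43 2.42 25.82
    endloop
  endfacet
  facet normal -0.9974 0.0721 0.0000
    outer loop
      vertex 0.74 6.71 0.00
      vertex 0.43 2.42 25.82
      vertex 0.74 6.71 25.82
    endloop
  endfacet
  facet normal -0.5595 -0.8288 0.0000
    outer loop
      vertex 0.43 2.42 0.00
      vertex 4.00 0.01 0.00
      vertex 4.00 0.01 25.82
    endloop
  endfacet
  facet normal -0.5595 -0.8288 0.0000
    outer loop
      vertex 0.43 2.42 0.00
      vertex 4.00 0.01 25.82
      vertex 0.43 2.42 25.82
    endloop
  endfacet
  facet normal 0.4379 -0.8990 0.0000
    outer loop
      vertex 4.00 0.01 0.00
      vertex 7.86 1.89 0.00
      vertex 7.86 1.89 25.82
    endloop
  endfacet
  facet normal 0.4379 -0.8990 0.0000
    outer loop
      vertex 4.00 0.01 0.00
      vertex 7.86 1.89 25.82
      vertex 4.00 0.01 25.82
    endloop
  endfacet
  facet normal 0.9974 -0.0721 0.0000
    outer loop
      vertex 7.86 1.89 0.00
      vertex 8.17 6.18 0.00
      vertex 8.17 6.18 25.82
    endloop
  endfacet
  facet normal 0.9974 -0.0721 0.0000
    outer loop
      vertex 7.86 1.89 0.00
      vertex 8.17 6.18 25.82
      vertex 7.86 1.89 25.82
    endloop
  endfacet
endsolid part

The G0 Z moves step by Δz≈3.23 mm. Every layer's G1 loop is the same polygon, so the solid is a straight extrusion of it from z=0 to z≈25.8. Closing with flat bottom and top caps and triangulating gives 20 facets — a regular 6-sided prism (a cylinder approximated with 6 flat sides), circumscribed radius ≈ 4.3 mm, height ≈ 25.8 mm.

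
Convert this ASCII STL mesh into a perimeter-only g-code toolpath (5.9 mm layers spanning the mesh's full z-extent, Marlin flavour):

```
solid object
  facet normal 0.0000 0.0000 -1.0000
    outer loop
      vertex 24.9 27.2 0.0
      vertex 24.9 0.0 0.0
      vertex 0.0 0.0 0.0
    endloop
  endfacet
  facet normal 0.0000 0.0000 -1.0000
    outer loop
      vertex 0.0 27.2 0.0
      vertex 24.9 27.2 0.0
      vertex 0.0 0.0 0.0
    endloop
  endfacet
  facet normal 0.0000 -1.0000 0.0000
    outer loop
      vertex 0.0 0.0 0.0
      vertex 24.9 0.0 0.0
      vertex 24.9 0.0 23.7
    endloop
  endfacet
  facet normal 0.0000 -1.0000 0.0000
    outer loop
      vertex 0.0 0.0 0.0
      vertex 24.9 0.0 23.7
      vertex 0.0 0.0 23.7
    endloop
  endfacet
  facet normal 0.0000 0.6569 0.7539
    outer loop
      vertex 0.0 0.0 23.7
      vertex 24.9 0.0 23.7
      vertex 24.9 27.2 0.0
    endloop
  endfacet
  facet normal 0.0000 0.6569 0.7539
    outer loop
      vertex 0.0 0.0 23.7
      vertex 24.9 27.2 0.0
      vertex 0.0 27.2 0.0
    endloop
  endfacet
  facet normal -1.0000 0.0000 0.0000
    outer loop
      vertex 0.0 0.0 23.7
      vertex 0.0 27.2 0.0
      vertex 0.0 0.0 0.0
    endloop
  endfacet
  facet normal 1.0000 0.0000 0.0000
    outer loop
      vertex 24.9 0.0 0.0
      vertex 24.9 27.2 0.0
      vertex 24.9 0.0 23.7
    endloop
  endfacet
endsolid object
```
; perimeter-only toolpath
G21 ; units = mm
G90 ; absolute positioning
G28 ; home
; layer 1
G0 Z5.9
G0 X0.0 Y0.0
G1 X24.9 Y0.0
G1 X24.9 Y20.4
G1 X0.0 Y20.4
G1 X0.0 Y0.0
; layer 2
G0 Z11.8
G0 X0.0 Y0.0
G1 X24.9 Y0.0
G1 X24.9 Y13.6
G1 X0.0 Y13.6
G1 X0.0 Y0.0
; layer 3
G0 Z17.8
G0 X0.0 Y0.0
G1 X24.9 Y0.0
G1 X24.9 Y6.8
G1 X0.0 Y6.8
G1 X0.0 Y0.0
M2 ; end

The solid is a wedge (ramp): 24.9 × 27.2 mm base, rising to 23.7 mm along the y=0 edge and sloping linearly to z=0 at y=27.2. Slicing at Δz = 5.9 mm — 4 equal slices spanning the solid's height, so layer i sits at z = i·h/4 — gives 3 non-empty perimeters. Each is a 4-segment closed polygon; G0 lifts to the layer z and rapids to the start vertex, then G1 traces the edges. The cross-section shrinks linearly with z (the slice at the apex is degenerate and omitted).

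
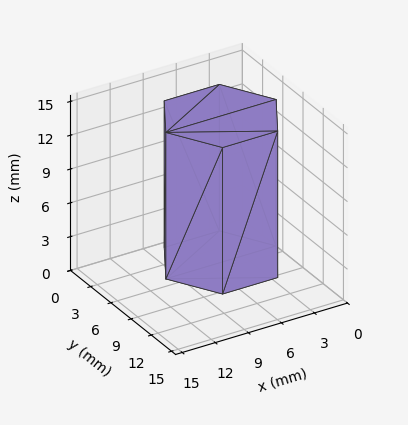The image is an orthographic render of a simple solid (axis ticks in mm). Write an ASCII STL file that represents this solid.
Reading the render: the shape is a regular 6-sided prism (a cylinder approximated with 6 flat sides), circumscribed radius ≈ 5 mm, height ≈ 13 mm (dimensions read to the nearest mm from the axis ticks). For the STL, each face is triangulated and given an outward normal.

solid part
  facet normal 0.0000 0.0000 -1.0000
    outer loop
      vertex 2.50 9.33 0.00
      vertex 7.50 9.33 0.00
      vertex 10.00 5.00 0.00
    endloop
  endfacet
  facet normal 0.0000 0.0000 -1.0000
    outer loop
      vertex 0.00 5.00 0.00
      vertex 2.50 9.33 0.00
      vertex 10.00 5.00 0.00
    endloop
  endfacet
  facet normal 0.0000 0.0000 -1.0000
    outer loop
      vertex 2.50 0.67 0.00
      vertex 0.00 5.00 0.00
      vertex 10.00 5.00 0.00
    endloop
  endfacet
  facet normal 0.0000 0.0000 -1.0000
    outer loop
      vertex 7.50 0.67 0.00
      vertex 2.50 0.67 0.00
      vertex 10.00 5.00 0.00
    endloop
  endfacet
  facet normal 0.0000 0.0000 1.0000
    outer loop
      vertex 10.00 5.00 13.00
      vertex 7.50 9.33 13.00
      vertex 2.50 9.33 13.00
    endloop
  endfacet
  facet normal 0.0000 0.0000 1.0000
    outer loop
      vertex 10.00 5.00 13.00
      vertex 2.50 9.33 13.00
      vertex 0.00 5.00 13.00
    endloop
  endfacet
  facet normal 0.0000 0.0000 1.0000
    outer loop
      vertex 10.00 5.00 13.00
      vertex 0.00 5.00 13.00
      vertex 2.50 0.67 13.00
    endloop
  endfacet
  facet normal 0.0000 0.0000 1.0000
    outer loop
      vertex 10.00 5.00 13.00
      vertex 2.50 0.67 13.00
      vertex 7.50 0.67 13.00
    endloop
  endfacet
  facet normal 0.8660 0.5000 0.0000
    outer loop
      vertex 10.00 5.00 0.00
      vertex 7.50 9.33 0.00
      vertex 7.50 9.33 13.00
    endloop
  endfacet
  facet normal 0.8660 0.5000 0.0000
    outer loop
      vertex 10.00 5.00 0.00
      vertex 7.50 9.33 13.00
      vertex 10.00 5.00 13.00
    endloop
  endfacet
  facet normal 0.0000 1.0000 0.0000
    outer loop
      vertex 7.50 9.33 0.00
      vertex 2.50 9.33 0.00
      vertex 2.50 9.33 13.00
    endloop
  endfacet
  facet normal 0.0000 1.0000 0.0000
    outer loop
      vertex 7.50 9.33 0.00
      vertex 2.50 9.33 13.00
      vertex 7.50 9.33 13.00
    endloop
  endfacet
  facet normal -0.8660 0.5000 0.0000
    outer loop
      vertex 2.50 9.33 0.00
      vertex 0.00 5.00 0.00
      vertex 0.00 5.00 13.00
    endloop
  endfacet
  facet normal -0.8660 0.5000 0.0000
    outer loop
      vertex 2.50 9.33 0.00
      vertex 0.00 5.00 13.00
      vertex 2.50 9.33 13.00
    endloop
  endfacet
  facet normal -0.8660 -0.5000 0.0000
    outer loop
      vertex 0.00 5.00 0.00
      vertex 2.50 0.67 0.00
      vertex 2.50 0.67 13.00
    endloop
  endfacet
  facet normal -0.8660 -0.5000 0.0000
    outer loop
      vertex 0.00 5.00 0.00
      vertex 2.50 0.67 13.00
      vertex 0.00 5.00 13.00
    endloop
  endfacet
  facet normal 0.0000 -1.0000 0.0000
    outer loop
      vertex 2.50 0.67 0.00
      vertex 7.50 0.67 0.00
      vertex 7.50 0.67 13.00
    endloop
  endfacet
  facet normal 0.0000 -1.0000 0.0000
    outer loop
      vertex 2.50 0.67 0.00
      vertex 7.50 0.67 13.00
      vertex 2.50 0.67 13.00
    endloop
  endfacet
  facet normal 0.8660 -0.5000 0.0000
    outer loop
      vertex 7.50 0.67 0.00
      vertex 10.00 5.00 0.00
      vertex 10.00 5.00 13.00
    endloop
  endfacet
  facet normal 0.8660 -0.5000 0.0000
    outer loop
      vertex 7.50 0.67 0.00
      vertex 10.00 5.00 13.00
      vertex 7.50 0.67 13.00
    endloop
  endfacet
endsolid part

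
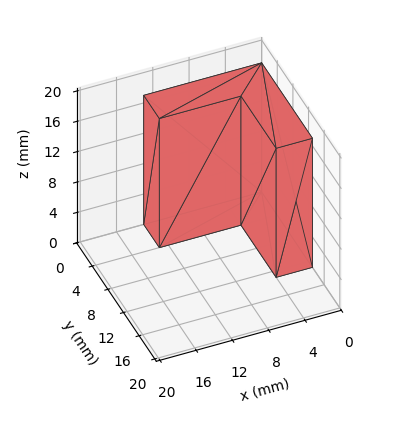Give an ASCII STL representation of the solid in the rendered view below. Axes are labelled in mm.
Reading the render: the shape is an L-shaped prism: outer 13 × 13 mm, arm thicknesses ≈ 4 mm (horizontal) and 4 mm (vertical), extruded 17 mm in z (dimensions read to the nearest mm from the axis ticks). For the STL, each face is triangulated and given an outward normal.

solid part
  facet normal 0.0000 0.0000 -1.0000
    outer loop
      vertex 13.00 4.00 0.00
      vertex 13.00 0.00 0.00
      vertex 0.00 0.00 0.00
    endloop
  endfacet
  facet normal 0.0000 0.0000 -1.0000
    outer loop
      vertex 4.00 4.00 0.00
      vertex 13.00 4.00 0.00
      vertex 0.00 0.00 0.00
    endloop
  endfacet
  facet normal 0.0000 0.0000 -1.0000
    outer loop
      vertex 4.00 13.00 0.00
      vertex 4.00 4.00 0.00
      vertex 0.00 0.00 0.00
    endloop
  endfacet
  facet normal 0.0000 0.0000 -1.0000
    outer loop
      vertex 0.00 13.00 0.00
      vertex 4.00 13.00 0.00
      vertex 0.00 0.00 0.00
    endloop
  endfacet
  facet normal 0.0000 0.0000 1.0000
    outer loop
      vertex 0.00 0.00 17.00
      vertex 13.00 0.00 17.00
      vertex 13.00 4.00 17.00
    endloop
  endfacet
  facet normal 0.0000 0.0000 1.0000
    outer loop
      vertex 0.00 0.00 17.00
      vertex 13.00 4.00 17.00
      vertex 4.00 4.00 17.00
    endloop
  endfacet
  facet normal 0.0000 0.0000 1.0000
    outer loop
      vertex 0.00 0.00 17.00
      vertex 4.00 4.00 17.00
      vertex 4.00 13.00 17.00
    endloop
  endfacet
  facet normal 0.0000 0.0000 1.0000
    outer loop
      vertex 0.00 0.00 17.00
      vertex 4.00 13.00 17.00
      vertex 0.00 13.00 17.00
    endloop
  endfacet
  facet normal 0.0000 -1.0000 0.0000
    outer loop
      vertex 0.00 0.00 0.00
      vertex 13.00 0.00 0.00
      vertex 13.00 0.00 17.00
    endloop
  endfacet
  facet normal 0.0000 -1.0000 0.0000
    outer loop
      vertex 0.00 0.00 0.00
      vertex 13.00 0.00 17.00
      vertex 0.00 0.00 17.00
    endloop
  endfacet
  facet normal 1.0000 0.0000 0.0000
    outer loop
      vertex 13.00 0.00 0.00
      vertex 13.00 4.00 0.00
      vertex 13.00 4.00 17.00
    endloop
  endfacet
  facet normal 1.0000 0.0000 0.0000
    outer loop
      vertex 13.00 0.00 0.00
      vertex 13.00 4.00 17.00
      vertex 13.00 0.00 17.00
    endloop
  endfacet
  facet normal 0.0000 1.0000 0.0000
    outer loop
      vertex 13.00 4.00 0.00
      vertex 4.00 4.00 0.00
      vertex 4.00 4.00 17.00
    endloop
  endfacet
  facet normal 0.0000 1.0000 0.0000
    outer loop
      vertex 13.00 4.00 0.00
      vertex 4.00 4.00 17.00
      vertex 13.00 4.00 17.00
    endloop
  endfacet
  facet normal 1.0000 0.0000 0.0000
    outer loop
      vertex 4.00 4.00 0.00
      vertex 4.00 13.00 0.00
      vertex 4.00 13.00 17.00
    endloop
  endfacet
  facet normal 1.0000 0.0000 0.0000
    outer loop
      vertex 4.00 4.00 0.00
      vertex 4.00 13.00 17.00
      vertex 4.00 4.00 17.00
    endloop
  endfacet
  facet normal 0.0000 1.0000 0.0000
    outer loop
      vertex 4.00 13.00 0.00
      vertex 0.00 13.00 0.00
      vertex 0.00 13.00 17.00
    endloop
  endfacet
  facet normal 0.0000 1.0000 0.0000
    outer loop
      vertex 4.00 13.00 0.00
      vertex 0.00 13.00 17.00
      vertex 4.00 13.00 17.00
    endloop
  endfacet
  facet normal -1.0000 0.0000 0.0000
    outer loop
      vertex 0.00 13.00 0.00
      vertex 0.00 0.00 0.00
      vertex 0.00 0.00 17.00
    endloop
  endfacet
  facet normal -1.0000 0.0000 0.0000
    outer loop
      vertex 0.00 13.00 0.00
      vertex 0.00 0.00 17.00
      vertex 0.00 13.00 17.00
    endloop
  endfacet
endsolid part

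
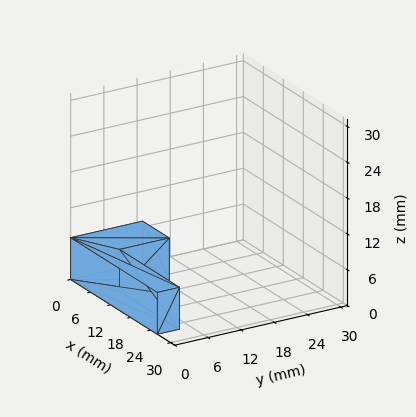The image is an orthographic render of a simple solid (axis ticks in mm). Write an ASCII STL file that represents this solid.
Reading the render: the shape is an L-shaped prism: outer 26 × 13 mm, arm thicknesses ≈ 4 mm (horizontal) and 8 mm (vertical), extruded 7 mm in z (dimensions read to the nearest mm from the axis ticks). For the STL, each face is triangulated and given an outward normal.

solid part
  facet normal 0.0000 0.0000 -1.0000
    outer loop
      vertex 26.000 4.000 0.000
      vertex 26.000 0.000 0.000
      vertex 0.000 0.000 0.000
    endloop
  endfacet
  facet normal 0.0000 0.0000 -1.0000
    outer loop
      vertex 8.000 4.000 0.000
      vertex 26.000 4.000 0.000
      vertex 0.000 0.000 0.000
    endloop
  endfacet
  facet normal 0.0000 0.0000 -1.0000
    outer loop
      vertex 8.000 13.000 0.000
      vertex 8.000 4.000 0.000
      vertex 0.000 0.000 0.000
    endloop
  endfacet
  facet normal 0.0000 0.0000 -1.0000
    outer loop
      vertex 0.000 13.000 0.000
      vertex 8.000 13.000 0.000
      vertex 0.000 0.000 0.000
    endloop
  endfacet
  facet normal 0.0000 0.0000 1.0000
    outer loop
      vertex 0.000 0.000 7.000
      vertex 26.000 0.000 7.000
      vertex 26.000 4.000 7.000
    endloop
  endfacet
  facet normal 0.0000 0.0000 1.0000
    outer loop
      vertex 0.000 0.000 7.000
      vertex 26.000 4.000 7.000
      vertex 8.000 4.000 7.000
    endloop
  endfacet
  facet normal 0.0000 0.0000 1.0000
    outer loop
      vertex 0.000 0.000 7.000
      vertex 8.000 4.000 7.000
      vertex 8.000 13.000 7.000
    endloop
  endfacet
  facet normal 0.0000 0.0000 1.0000
    outer loop
      vertex 0.000 0.000 7.000
      vertex 8.000 13.000 7.000
      vertex 0.000 13.000 7.000
    endloop
  endfacet
  facet normal 0.0000 -1.0000 0.0000
    outer loop
      vertex 0.000 0.000 0.000
      vertex 26.000 0.000 0.000
      vertex 26.000 0.000 7.000
    endloop
  endfacet
  facet normal 0.0000 -1.0000 0.0000
    outer loop
      vertex 0.000 0.000 0.000
      vertex 26.000 0.000 7.000
      vertex 0.000 0.000 7.000
    endloop
  endfacet
  facet normal 1.0000 0.0000 0.0000
    outer loop
      vertex 26.000 0.000 0.000
      vertex 26.000 4.000 0.000
      vertex 26.000 4.000 7.000
    endloop
  endfacet
  facet normal 1.0000 0.0000 0.0000
    outer loop
      vertex 26.000 0.000 0.000
      vertex 26.000 4.000 7.000
      vertex 26.000 0.000 7.000
    endloop
  endfacet
  facet normal 0.0000 1.0000 0.0000
    outer loop
      vertex 26.000 4.000 0.000
      vertex 8.000 4.000 0.000
      vertex 8.000 4.000 7.000
    endloop
  endfacet
  facet normal 0.0000 1.0000 0.0000
    outer loop
      vertex 26.000 4.000 0.000
      vertex 8.000 4.000 7.000
      vertex 26.000 4.000 7.000
    endloop
  endfacet
  facet normal 1.0000 0.0000 0.0000
    outer loop
      vertex 8.000 4.000 0.000
      vertex 8.000 13.000 0.000
      vertex 8.000 13.000 7.000
    endloop
  endfacet
  facet normal 1.0000 0.0000 0.0000
    outer loop
      vertex 8.000 4.000 0.000
      vertex 8.000 13.000 7.000
      vertex 8.000 4.000 7.000
    endloop
  endfacet
  facet normal 0.0000 1.0000 0.0000
    outer loop
      vertex 8.000 13.000 0.000
      vertex 0.000 13.000 0.000
      vertex 0.000 13.000 7.000
    endloop
  endfacet
  facet normal 0.0000 1.0000 0.0000
    outer loop
      vertex 8.000 13.000 0.000
      vertex 0.000 13.000 7.000
      vertex 8.000 13.000 7.000
    endloop
  endfacet
  facet normal -1.0000 0.0000 0.0000
    outer loop
      vertex 0.000 13.000 0.000
      vertex 0.000 0.000 0.000
      vertex 0.000 0.000 7.000
    endloop
  endfacet
  facet normal -1.0000 0.0000 0.0000
    outer loop
      vertex 0.000 13.000 0.000
      vertex 0.000 0.000 7.000
      vertex 0.000 13.000 7.000
    endloop
  endfacet
endsolid part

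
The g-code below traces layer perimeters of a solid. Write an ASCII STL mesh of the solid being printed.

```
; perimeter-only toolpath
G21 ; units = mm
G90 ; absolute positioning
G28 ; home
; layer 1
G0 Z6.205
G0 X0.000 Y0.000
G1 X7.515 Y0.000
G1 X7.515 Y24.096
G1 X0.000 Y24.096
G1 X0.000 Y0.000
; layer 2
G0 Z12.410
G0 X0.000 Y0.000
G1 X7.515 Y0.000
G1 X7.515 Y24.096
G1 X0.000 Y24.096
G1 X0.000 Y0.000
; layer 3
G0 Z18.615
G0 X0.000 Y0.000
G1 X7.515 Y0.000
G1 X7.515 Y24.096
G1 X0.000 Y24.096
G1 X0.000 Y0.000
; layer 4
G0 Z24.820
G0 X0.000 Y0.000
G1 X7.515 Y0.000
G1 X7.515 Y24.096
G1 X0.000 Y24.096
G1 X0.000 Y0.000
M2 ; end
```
solid part
  facet normal 0.0000 0.0000 -1.0000
    outer loop
      vertex 7.515 24.096 0.000
      vertex 7.515 0.000 0.000
      vertex 0.000 0.000 0.000
    endloop
  endfacet
  facet normal 0.0000 0.0000 -1.0000
    outer loop
      vertex 0.000 24.096 0.000
      vertex 7.515 24.096 0.000
      vertex 0.000 0.000 0.000
    endloop
  endfacet
  facet normal 0.0000 0.0000 1.0000
    outer loop
      vertex 0.000 0.000 24.820
      vertex 7.515 0.000 24.820
      vertex 7.515 24.096 24.820
    endloop
  endfacet
  facet normal 0.0000 0.0000 1.0000
    outer loop
      vertex 0.000 0.000 24.820
      vertex 7.515 24.096 24.820
      vertex 0.000 24.096 24.820
    endloop
  endfacet
  facet normal 0.0000 -1.0000 0.0000
    outer loop
      vertex 0.000 0.000 0.000
      vertex 7.515 0.000 0.000
      vertex 7.515 0.000 24.820
    endloop
  endfacet
  facet normal 0.0000 -1.0000 0.0000
    outer loop
      vertex 0.000 0.000 0.000
      vertex 7.515 0.000 24.820
      vertex 0.000 0.000 24.820
    endloop
  endfacet
  facet normal 0.0000 1.0000 0.0000
    outer loop
      vertex 7.515 24.096 24.820
      vertex 7.515 24.096 0.000
      vertex 0.000 24.096 0.000
    endloop
  endfacet
  facet normal 0.0000 1.0000 0.0000
    outer loop
      vertex 0.000 24.096 24.820
      vertex 7.515 24.096 24.820
      vertex 0.000 24.096 0.000
    endloop
  endfacet
  facet normal -1.0000 0.0000 0.0000
    outer loop
      vertex 0.000 24.096 24.820
      vertex 0.000 24.096 0.000
      vertex 0.000 0.000 0.000
    endloop
  endfacet
  facet normal -1.0000 0.0000 0.0000
    outer loop
      vertex 0.000 0.000 24.820
      vertex 0.000 24.096 24.820
      vertex 0.000 0.000 0.000
    endloop
  endfacet
  facet normal 1.0000 0.0000 0.0000
    outer loop
      vertex 7.515 0.000 0.000
      vertex 7.515 24.096 0.000
      vertex 7.515 24.096 24.820
    endloop
  endfacet
  facet normal 1.0000 0.0000 0.0000
    outer loop
      vertex 7.515 0.000 0.000
      vertex 7.515 24.096 24.820
      vertex 7.515 0.000 24.820
    endloop
  endfacet
endsolid part

The G0 Z moves step by Δz≈6.205 mm. Every layer's G1 loop is the same polygon, so the solid is a straight extrusion of it from z=0 to z≈24.8. Closing with flat bottom and top caps and triangulating gives 12 facets — a rectangular box, roughly 7.51 × 24.1 mm footprint and 24.8 mm tall.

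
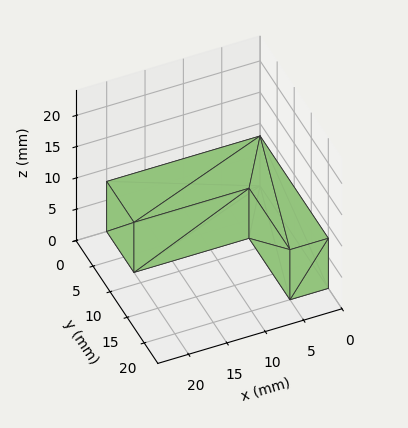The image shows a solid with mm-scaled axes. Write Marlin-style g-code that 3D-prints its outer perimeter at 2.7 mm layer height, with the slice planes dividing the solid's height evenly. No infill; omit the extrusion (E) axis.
Reading the render: the shape is an L-shaped prism: outer 20 × 20 mm, arm thicknesses ≈ 8 mm (horizontal) and 5 mm (vertical), extruded 8 mm in z (dimensions read to the nearest mm from the axis ticks). For the g-code, the solid's height is divided into equal slices at the stated Δz and each level perimeter traced with G1 moves after a G0 lift.

; perimeter-only toolpath
G21 ; units = mm
G90 ; absolute positioning
G28 ; home
; layer 1
G0 Z2.7
G0 X0.0 Y0.0
G1 X20.0 Y0.0
G1 X20.0 Y8.0
G1 X5.0 Y8.0
G1 X5.0 Y20.0
G1 X0.0 Y20.0
G1 X0.0 Y0.0
; layer 2
G0 Z5.3
G0 X0.0 Y0.0
G1 X20.0 Y0.0
G1 X20.0 Y8.0
G1 X5.0 Y8.0
G1 X5.0 Y20.0
G1 X0.0 Y20.0
G1 X0.0 Y0.0
; layer 3
G0 Z8.0
G0 X0.0 Y0.0
G1 X20.0 Y0.0
G1 X20.0 Y8.0
G1 X5.0 Y8.0
G1 X5.0 Y20.0
G1 X0.0 Y20.0
G1 X0.0 Y0.0
M2 ; end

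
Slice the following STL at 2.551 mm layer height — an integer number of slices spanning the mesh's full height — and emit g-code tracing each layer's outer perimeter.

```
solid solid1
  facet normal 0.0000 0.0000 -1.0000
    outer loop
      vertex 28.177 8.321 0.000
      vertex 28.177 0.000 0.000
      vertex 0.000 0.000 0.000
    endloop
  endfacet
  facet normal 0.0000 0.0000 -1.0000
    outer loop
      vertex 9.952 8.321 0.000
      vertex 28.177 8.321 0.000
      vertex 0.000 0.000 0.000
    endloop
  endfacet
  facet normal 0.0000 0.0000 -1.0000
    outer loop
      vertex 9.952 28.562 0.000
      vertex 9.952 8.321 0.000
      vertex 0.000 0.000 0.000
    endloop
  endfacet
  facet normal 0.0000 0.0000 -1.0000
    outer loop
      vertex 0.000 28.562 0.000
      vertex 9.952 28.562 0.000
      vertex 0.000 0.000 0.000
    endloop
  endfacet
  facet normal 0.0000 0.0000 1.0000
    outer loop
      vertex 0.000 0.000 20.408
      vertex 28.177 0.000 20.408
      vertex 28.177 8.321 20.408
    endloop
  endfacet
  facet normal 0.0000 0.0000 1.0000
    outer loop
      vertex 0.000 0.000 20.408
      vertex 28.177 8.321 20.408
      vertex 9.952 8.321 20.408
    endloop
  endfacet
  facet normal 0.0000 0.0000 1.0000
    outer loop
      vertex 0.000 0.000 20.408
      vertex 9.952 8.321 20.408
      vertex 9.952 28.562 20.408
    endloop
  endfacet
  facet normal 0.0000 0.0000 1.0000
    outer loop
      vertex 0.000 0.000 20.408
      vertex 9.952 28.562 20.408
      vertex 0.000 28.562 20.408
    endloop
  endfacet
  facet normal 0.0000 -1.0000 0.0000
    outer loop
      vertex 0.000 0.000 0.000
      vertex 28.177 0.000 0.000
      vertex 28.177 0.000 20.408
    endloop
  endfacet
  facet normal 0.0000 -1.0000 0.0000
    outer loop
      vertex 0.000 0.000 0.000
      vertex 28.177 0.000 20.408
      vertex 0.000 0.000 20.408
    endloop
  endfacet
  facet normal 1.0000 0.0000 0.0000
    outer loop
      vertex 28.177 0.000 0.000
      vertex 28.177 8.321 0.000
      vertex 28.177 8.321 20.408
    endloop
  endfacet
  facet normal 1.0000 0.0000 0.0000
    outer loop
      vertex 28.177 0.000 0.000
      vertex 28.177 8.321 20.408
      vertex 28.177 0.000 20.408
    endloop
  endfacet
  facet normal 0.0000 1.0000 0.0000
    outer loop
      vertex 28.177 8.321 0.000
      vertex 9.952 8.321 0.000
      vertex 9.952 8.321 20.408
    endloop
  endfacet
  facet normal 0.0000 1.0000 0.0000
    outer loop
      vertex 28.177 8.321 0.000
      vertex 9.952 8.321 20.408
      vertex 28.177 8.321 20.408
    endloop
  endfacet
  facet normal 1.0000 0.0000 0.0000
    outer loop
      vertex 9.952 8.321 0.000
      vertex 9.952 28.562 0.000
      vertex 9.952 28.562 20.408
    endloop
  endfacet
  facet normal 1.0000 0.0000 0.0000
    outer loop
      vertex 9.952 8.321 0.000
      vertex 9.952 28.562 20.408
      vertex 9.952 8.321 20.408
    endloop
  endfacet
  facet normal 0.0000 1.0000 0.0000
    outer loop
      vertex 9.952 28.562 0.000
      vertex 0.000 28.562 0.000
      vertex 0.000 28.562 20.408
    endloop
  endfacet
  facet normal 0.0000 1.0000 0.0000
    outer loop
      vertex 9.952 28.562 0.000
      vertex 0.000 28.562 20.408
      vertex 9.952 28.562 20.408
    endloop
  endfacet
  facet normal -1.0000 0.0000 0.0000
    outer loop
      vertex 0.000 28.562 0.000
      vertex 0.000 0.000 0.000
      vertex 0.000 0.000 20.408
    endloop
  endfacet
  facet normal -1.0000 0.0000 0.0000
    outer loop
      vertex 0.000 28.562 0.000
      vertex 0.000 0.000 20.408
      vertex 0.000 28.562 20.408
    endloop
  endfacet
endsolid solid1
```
; perimeter-only toolpath
G21 ; units = mm
G90 ; absolute positioning
G28 ; home
; layer 1
G0 Z2.551
G0 X0.000 Y0.000
G1 X28.177 Y0.000
G1 X28.177 Y8.321
G1 X9.952 Y8.321
G1 X9.952 Y28.562
G1 X0.000 Y28.562
G1 X0.000 Y0.000
; layer 2
G0 Z5.102
G0 X0.000 Y0.000
G1 X28.177 Y0.000
G1 X28.177 Y8.321
G1 X9.952 Y8.321
G1 X9.952 Y28.562
G1 X0.000 Y28.562
G1 X0.000 Y0.000
; layer 3
G0 Z7.653
G0 X0.000 Y0.000
G1 X28.177 Y0.000
G1 X28.177 Y8.321
G1 X9.952 Y8.321
G1 X9.952 Y28.562
G1 X0.000 Y28.562
G1 X0.000 Y0.000
; layer 4
G0 Z10.204
G0 X0.000 Y0.000
G1 X28.177 Y0.000
G1 X28.177 Y8.321
G1 X9.952 Y8.321
G1 X9.952 Y28.562
G1 X0.000 Y28.562
G1 X0.000 Y0.000
; layer 5
G0 Z12.755
G0 X0.000 Y0.000
G1 X28.177 Y0.000
G1 X28.177 Y8.321
G1 X9.952 Y8.321
G1 X9.952 Y28.562
G1 X0.000 Y28.562
G1 X0.000 Y0.000
; layer 6
G0 Z15.306
G0 X0.000 Y0.000
G1 X28.177 Y0.000
G1 X28.177 Y8.321
G1 X9.952 Y8.321
G1 X9.952 Y28.562
G1 X0.000 Y28.562
G1 X0.000 Y0.000
; layer 7
G0 Z17.857
G0 X0.000 Y0.000
G1 X28.177 Y0.000
G1 X28.177 Y8.321
G1 X9.952 Y8.321
G1 X9.952 Y28.562
G1 X0.000 Y28.562
G1 X0.000 Y0.000
; layer 8
G0 Z20.408
G0 X0.000 Y0.000
G1 X28.177 Y0.000
G1 X28.177 Y8.321
G1 X9.952 Y8.321
G1 X9.952 Y28.562
G1 X0.000 Y28.562
G1 X0.000 Y0.000
M2 ; end

The solid is an L-shaped prism: outer 28.2 × 28.6 mm, arm thicknesses ≈ 8.32 mm (horizontal) and 9.95 mm (vertical), extruded 20.4 mm in z. Slicing at Δz = 2.551 mm — 8 equal slices spanning the solid's height, so layer i sits at z = i·h/8 — gives 8 non-empty perimeters. Each is a 6-segment closed polygon; G0 lifts to the layer z and rapids to the start vertex, then G1 traces the edges.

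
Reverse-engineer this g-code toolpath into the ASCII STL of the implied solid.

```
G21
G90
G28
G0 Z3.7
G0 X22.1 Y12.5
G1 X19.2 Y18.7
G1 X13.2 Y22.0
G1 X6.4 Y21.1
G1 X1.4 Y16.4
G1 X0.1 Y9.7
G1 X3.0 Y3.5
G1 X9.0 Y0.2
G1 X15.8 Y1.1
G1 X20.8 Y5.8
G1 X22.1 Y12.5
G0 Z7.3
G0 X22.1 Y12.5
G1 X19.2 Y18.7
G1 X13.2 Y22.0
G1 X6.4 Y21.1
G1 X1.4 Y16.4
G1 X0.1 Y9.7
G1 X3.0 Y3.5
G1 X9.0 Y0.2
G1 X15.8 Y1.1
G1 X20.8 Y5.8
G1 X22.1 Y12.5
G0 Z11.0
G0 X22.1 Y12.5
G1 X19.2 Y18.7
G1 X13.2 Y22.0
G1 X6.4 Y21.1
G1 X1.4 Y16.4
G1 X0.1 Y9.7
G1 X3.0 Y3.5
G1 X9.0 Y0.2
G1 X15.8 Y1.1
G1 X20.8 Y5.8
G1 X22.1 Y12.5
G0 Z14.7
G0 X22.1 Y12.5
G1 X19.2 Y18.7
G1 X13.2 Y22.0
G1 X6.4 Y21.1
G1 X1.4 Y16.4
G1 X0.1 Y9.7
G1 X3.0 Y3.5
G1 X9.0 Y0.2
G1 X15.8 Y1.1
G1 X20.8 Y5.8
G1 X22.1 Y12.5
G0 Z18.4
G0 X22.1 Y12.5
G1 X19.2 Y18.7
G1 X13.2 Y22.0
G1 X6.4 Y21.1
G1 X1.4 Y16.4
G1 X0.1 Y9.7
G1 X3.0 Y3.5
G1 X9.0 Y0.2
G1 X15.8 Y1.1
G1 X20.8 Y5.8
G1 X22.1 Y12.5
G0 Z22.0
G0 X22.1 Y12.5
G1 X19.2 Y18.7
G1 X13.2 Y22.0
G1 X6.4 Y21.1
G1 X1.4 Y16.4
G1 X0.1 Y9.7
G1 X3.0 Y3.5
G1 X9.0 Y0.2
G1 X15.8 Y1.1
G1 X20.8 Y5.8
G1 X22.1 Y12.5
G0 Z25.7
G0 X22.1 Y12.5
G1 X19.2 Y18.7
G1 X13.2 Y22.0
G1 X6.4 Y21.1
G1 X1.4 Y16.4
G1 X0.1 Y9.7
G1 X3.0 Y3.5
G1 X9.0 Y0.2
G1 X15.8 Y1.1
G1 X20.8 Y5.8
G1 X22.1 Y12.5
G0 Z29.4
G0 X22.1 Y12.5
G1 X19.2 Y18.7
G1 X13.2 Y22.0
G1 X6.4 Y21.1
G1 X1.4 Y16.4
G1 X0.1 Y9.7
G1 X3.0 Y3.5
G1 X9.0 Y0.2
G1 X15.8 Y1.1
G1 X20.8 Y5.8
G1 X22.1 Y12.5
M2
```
solid part
  facet normal 0.0000 0.0000 -1.0000
    outer loop
      vertex 13.2 22.0 0.0
      vertex 19.2 18.7 0.0
      vertex 22.1 12.5 0.0
    endloop
  endfacet
  facet normal 0.0000 0.0000 -1.0000
    outer loop
      vertex 6.4 21.1 0.0
      vertex 13.2 22.0 0.0
      vertex 22.1 12.5 0.0
    endloop
  endfacet
  facet normal 0.0000 0.0000 -1.0000
    outer loop
      vertex 1.4 16.4 0.0
      vertex 6.4 21.1 0.0
      vertex 22.1 12.5 0.0
    endloop
  endfacet
  facet normal 0.0000 0.0000 -1.0000
    outer loop
      vertex 0.1 9.7 0.0
      vertex 1.4 16.4 0.0
      vertex 22.1 12.5 0.0
    endloop
  endfacet
  facet normal 0.0000 0.0000 -1.0000
    outer loop
      vertex 3.0 3.5 0.0
      vertex 0.1 9.7 0.0
      vertex 22.1 12.5 0.0
    endloop
  endfacet
  facet normal 0.0000 0.0000 -1.0000
    outer loop
      vertex 9.0 0.2 0.0
      vertex 3.0 3.5 0.0
      vertex 22.1 12.5 0.0
    endloop
  endfacet
  facet normal 0.0000 0.0000 -1.0000
    outer loop
      vertex 15.8 1.1 0.0
      vertex 9.0 0.2 0.0
      vertex 22.1 12.5 0.0
    endloop
  endfacet
  facet normal 0.0000 0.0000 -1.0000
    outer loop
      vertex 20.8 5.8 0.0
      vertex 15.8 1.1 0.0
      vertex 22.1 12.5 0.0
    endloop
  endfacet
  facet normal 0.0000 0.0000 1.0000
    outer loop
      vertex 22.1 12.5 29.4
      vertex 19.2 18.7 29.4
      vertex 13.2 22.0 29.4
    endloop
  endfacet
  facet normal 0.0000 0.0000 1.0000
    outer loop
      vertex 22.1 12.5 29.4
      vertex 13.2 22.0 29.4
      vertex 6.4 21.1 29.4
    endloop
  endfacet
  facet normal 0.0000 0.0000 1.0000
    outer loop
      vertex 22.1 12.5 29.4
      vertex 6.4 21.1 29.4
      vertex 1.4 16.4 29.4
    endloop
  endfacet
  facet normal 0.0000 0.0000 1.0000
    outer loop
      vertex 22.1 12.5 29.4
      vertex 1.4 16.4 29.4
      vertex 0.1 9.7 29.4
    endloop
  endfacet
  facet normal 0.0000 0.0000 1.0000
    outer loop
      vertex 22.1 12.5 29.4
      vertex 0.1 9.7 29.4
      vertex 3.0 3.5 29.4
    endloop
  endfacet
  facet normal 0.0000 0.0000 1.0000
    outer loop
      vertex 22.1 12.5 29.4
      vertex 3.0 3.5 29.4
      vertex 9.0 0.2 29.4
    endloop
  endfacet
  facet normal 0.0000 0.0000 1.0000
    outer loop
      vertex 22.1 12.5 29.4
      vertex 9.0 0.2 29.4
      vertex 15.8 1.1 29.4
    endloop
  endfacet
  facet normal 0.0000 0.0000 1.0000
    outer loop
      vertex 22.1 12.5 29.4
      vertex 15.8 1.1 29.4
      vertex 20.8 5.8 29.4
    endloop
  endfacet
  facet normal 0.9058 0.4237 0.0000
    outer loop
      vertex 22.1 12.5 0.0
      vertex 19.2 18.7 0.0
      vertex 19.2 18.7 29.4
    endloop
  endfacet
  facet normal 0.9058 0.4237 0.0000
    outer loop
      vertex 22.1 12.5 0.0
      vertex 19.2 18.7 29.4
      vertex 22.1 12.5 29.4
    endloop
  endfacet
  facet normal 0.4819 0.8762 0.0000
    outer loop
      vertex 19.2 18.7 0.0
      vertex 13.2 22.0 0.0
      vertex 13.2 22.0 29.4
    endloop
  endfacet
  facet normal 0.4819 0.8762 0.0000
    outer loop
      vertex 19.2 18.7 0.0
      vertex 13.2 22.0 29.4
      vertex 19.2 18.7 29.4
    endloop
  endfacet
  facet normal -0.1312 0.9914 0.0000
    outer loop
      vertex 13.2 22.0 0.0
      vertex 6.4 21.1 0.0
      vertex 6.4 21.1 29.4
    endloop
  endfacet
  facet normal -0.1312 0.9914 0.0000
    outer loop
      vertex 13.2 22.0 0.0
      vertex 6.4 21.1 29.4
      vertex 13.2 22.0 29.4
    endloop
  endfacet
  facet normal -0.6849 0.7286 0.0000
    outer loop
      vertex 6.4 21.1 0.0
      vertex 1.4 16.4 0.0
      vertex 1.4 16.4 29.4
    endloop
  endfacet
  facet normal -0.6849 0.7286 0.0000
    outer loop
      vertex 6.4 21.1 0.0
      vertex 1.4 16.4 29.4
      vertex 6.4 21.1 29.4
    endloop
  endfacet
  facet normal -0.9817 0.1905 0.0000
    outer loop
      vertex 1.4 16.4 0.0
      vertex 0.1 9.7 0.0
      vertex 0.1 9.7 29.4
    endloop
  endfacet
  facet normal -0.9817 0.1905 0.0000
    outer loop
      vertex 1.4 16.4 0.0
      vertex 0.1 9.7 29.4
      vertex 1.4 16.4 29.4
    endloop
  endfacet
  facet normal -0.9058 -0.4237 0.0000
    outer loop
      vertex 0.1 9.7 0.0
      vertex 3.0 3.5 0.0
      vertex 3.0 3.5 29.4
    endloop
  endfacet
  facet normal -0.9058 -0.4237 0.0000
    outer loop
      vertex 0.1 9.7 0.0
      vertex 3.0 3.5 29.4
      vertex 0.1 9.7 29.4
    endloop
  endfacet
  facet normal -0.4819 -0.8762 0.0000
    outer loop
      vertex 3.0 3.5 0.0
      vertex 9.0 0.2 0.0
      vertex 9.0 0.2 29.4
    endloop
  endfacet
  facet normal -0.4819 -0.8762 0.0000
    outer loop
      vertex 3.0 3.5 0.0
      vertex 9.0 0.2 29.4
      vertex 3.0 3.5 29.4
    endloop
  endfacet
  facet normal 0.1312 -0.9914 0.0000
    outer loop
      vertex 9.0 0.2 0.0
      vertex 15.8 1.1 0.0
      vertex 15.8 1.1 29.4
    endloop
  endfacet
  facet normal 0.1312 -0.9914 0.0000
    outer loop
      vertex 9.0 0.2 0.0
      vertex 15.8 1.1 29.4
      vertex 9.0 0.2 29.4
    endloop
  endfacet
  facet normal 0.6849 -0.7286 0.0000
    outer loop
      vertex 15.8 1.1 0.0
      vertex 20.8 5.8 0.0
      vertex 20.8 5.8 29.4
    endloop
  endfacet
  facet normal 0.6849 -0.7286 0.0000
    outer loop
      vertex 15.8 1.1 0.0
      vertex 20.8 5.8 29.4
      vertex 15.8 1.1 29.4
    endloop
  endfacet
  facet normal 0.9817 -0.1905 0.0000
    outer loop
      vertex 20.8 5.8 0.0
      vertex 22.1 12.5 0.0
      vertex 22.1 12.5 29.4
    endloop
  endfacet
  facet normal 0.9817 -0.1905 0.0000
    outer loop
      vertex 20.8 5.8 0.0
      vertex 22.1 12.5 29.4
      vertex 20.8 5.8 29.4
    endloop
  endfacet
endsolid part

The G0 Z moves step by Δz≈3.7 mm. Every layer's G1 loop is the same polygon, so the solid is a straight extrusion of it from z=0 to z≈29.4. Closing with flat bottom and top caps and triangulating gives 36 facets — a regular 10-sided prism (a cylinder approximated with 10 flat sides), circumscribed radius ≈ 11.1 mm, height ≈ 29.4 mm.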